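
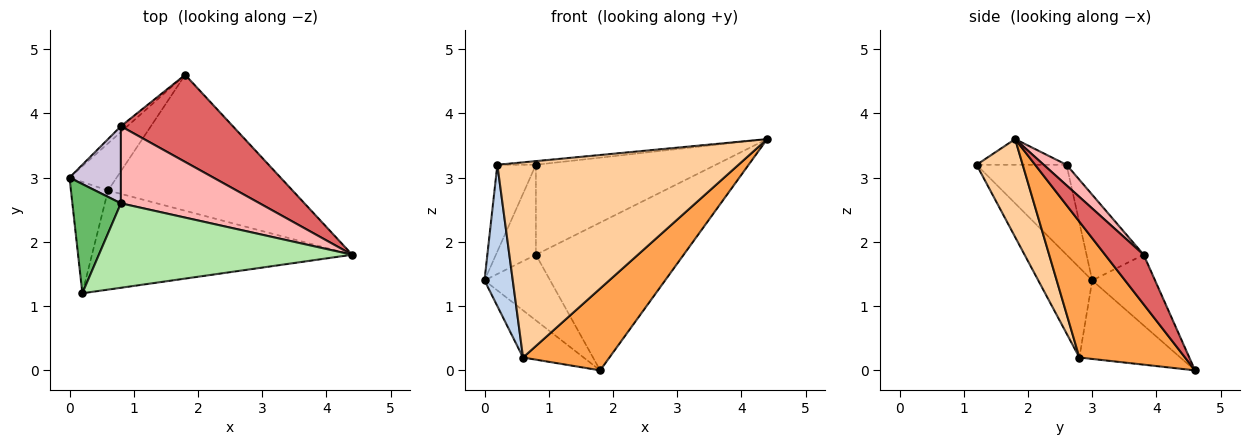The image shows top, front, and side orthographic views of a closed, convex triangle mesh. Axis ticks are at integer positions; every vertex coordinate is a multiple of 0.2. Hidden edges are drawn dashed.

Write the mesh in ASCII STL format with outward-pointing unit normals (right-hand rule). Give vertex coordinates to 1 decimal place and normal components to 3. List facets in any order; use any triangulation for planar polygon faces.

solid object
 facet normal -0.762 0.457 -0.457
  outer loop
   vertex 0.6 2.8 0.2
   vertex 0.0 3.0 1.4
   vertex 1.8 4.6 0.0
  endloop
 endfacet
 facet normal -0.832 -0.436 -0.343
  outer loop
   vertex 0.6 2.8 0.2
   vertex 0.2 1.2 3.2
   vertex 0.0 3.0 1.4
  endloop
 endfacet
 facet normal 0.534 -0.436 -0.725
  outer loop
   vertex 0.6 2.8 0.2
   vertex 1.8 4.6 0.0
   vertex 4.4 1.8 3.6
  endloop
 endfacet
 facet normal 0.168 -0.879 -0.446
  outer loop
   vertex 0.6 2.8 0.2
   vertex 4.4 1.8 3.6
   vertex 0.2 1.2 3.2
  endloop
 endfacet
 facet normal -0.823 0.353 0.444
  outer loop
   vertex 0.8 2.6 3.2
   vertex 0.0 3.0 1.4
   vertex 0.2 1.2 3.2
  endloop
 endfacet
 facet normal -0.101 0.043 0.994
  outer loop
   vertex 0.8 2.6 3.2
   vertex 0.2 1.2 3.2
   vertex 4.4 1.8 3.6
  endloop
 endfacet
 facet normal 0.219 0.841 0.495
  outer loop
   vertex 0.8 3.8 1.8
   vertex 4.4 1.8 3.6
   vertex 1.8 4.6 0.0
  endloop
 endfacet
 facet normal 0.096 0.756 0.648
  outer loop
   vertex 0.8 3.8 1.8
   vertex 0.8 2.6 3.2
   vertex 4.4 1.8 3.6
  endloop
 endfacet
 facet normal -0.690 0.721 -0.063
  outer loop
   vertex 0.8 3.8 1.8
   vertex 1.8 4.6 0.0
   vertex 0.0 3.0 1.4
  endloop
 endfacet
 facet normal -0.735 0.515 0.441
  outer loop
   vertex 0.8 3.8 1.8
   vertex 0.0 3.0 1.4
   vertex 0.8 2.6 3.2
  endloop
 endfacet
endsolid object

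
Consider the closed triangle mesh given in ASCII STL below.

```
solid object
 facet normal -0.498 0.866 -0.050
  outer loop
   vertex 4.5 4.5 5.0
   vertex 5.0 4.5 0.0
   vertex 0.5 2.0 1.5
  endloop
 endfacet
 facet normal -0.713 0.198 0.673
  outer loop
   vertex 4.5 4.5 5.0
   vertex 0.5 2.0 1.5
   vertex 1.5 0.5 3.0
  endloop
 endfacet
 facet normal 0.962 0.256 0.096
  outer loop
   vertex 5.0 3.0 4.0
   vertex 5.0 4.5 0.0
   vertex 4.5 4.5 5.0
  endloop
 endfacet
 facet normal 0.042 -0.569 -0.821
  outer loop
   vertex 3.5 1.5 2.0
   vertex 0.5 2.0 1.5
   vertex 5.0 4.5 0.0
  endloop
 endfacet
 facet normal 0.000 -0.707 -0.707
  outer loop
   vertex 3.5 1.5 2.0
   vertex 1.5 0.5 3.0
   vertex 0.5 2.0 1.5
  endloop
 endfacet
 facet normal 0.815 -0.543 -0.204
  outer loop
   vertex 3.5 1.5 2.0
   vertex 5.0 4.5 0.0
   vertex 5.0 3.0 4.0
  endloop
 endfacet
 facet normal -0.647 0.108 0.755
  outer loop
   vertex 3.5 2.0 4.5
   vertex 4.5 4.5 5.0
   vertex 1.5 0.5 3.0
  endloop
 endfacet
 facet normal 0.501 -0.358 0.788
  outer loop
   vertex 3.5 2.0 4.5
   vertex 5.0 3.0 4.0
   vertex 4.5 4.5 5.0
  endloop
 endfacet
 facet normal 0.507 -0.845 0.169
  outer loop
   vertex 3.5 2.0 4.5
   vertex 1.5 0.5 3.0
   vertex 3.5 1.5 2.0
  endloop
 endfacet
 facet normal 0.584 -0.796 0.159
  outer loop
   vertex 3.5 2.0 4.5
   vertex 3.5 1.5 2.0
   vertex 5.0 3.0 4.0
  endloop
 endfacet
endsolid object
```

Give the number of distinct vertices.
7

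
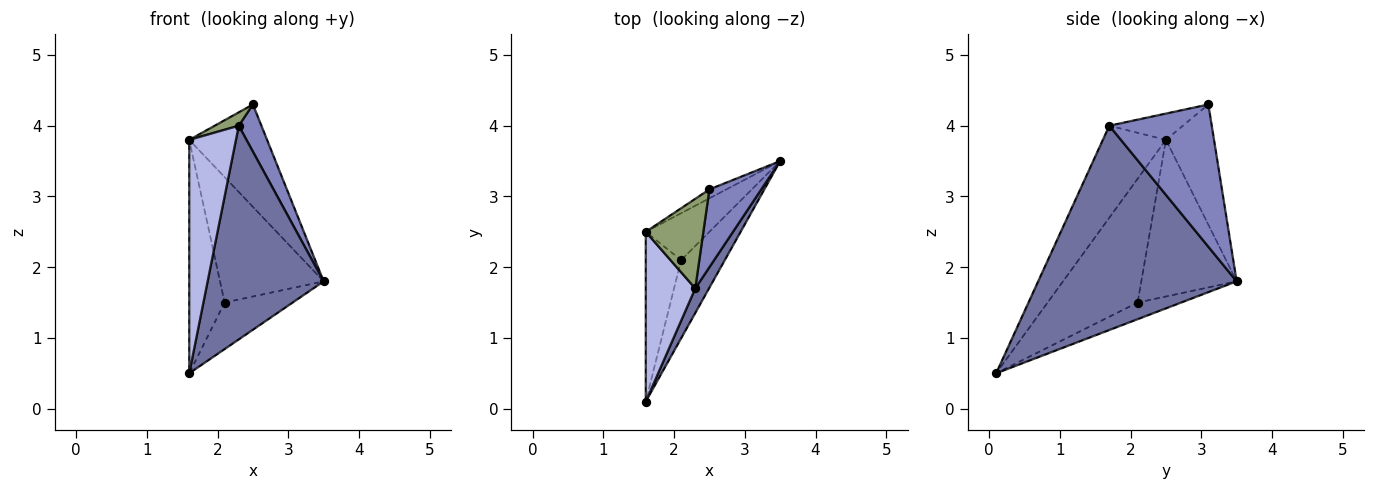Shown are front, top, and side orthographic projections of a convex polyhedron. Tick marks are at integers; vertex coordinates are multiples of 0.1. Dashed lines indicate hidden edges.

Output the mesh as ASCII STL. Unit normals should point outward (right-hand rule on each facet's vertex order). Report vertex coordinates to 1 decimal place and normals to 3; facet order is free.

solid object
 facet normal 0.862 -0.504 0.058
  outer loop
   vertex 2.3 1.7 4.0
   vertex 1.6 0.1 0.5
   vertex 3.5 3.5 1.8
  endloop
 endfacet
 facet normal 0.920 -0.203 0.335
  outer loop
   vertex 2.3 1.7 4.0
   vertex 3.5 3.5 1.8
   vertex 2.5 3.1 4.3
  endloop
 endfacet
 facet normal -0.524 0.848 -0.074
  outer loop
   vertex 1.6 2.5 3.8
   vertex 2.5 3.1 4.3
   vertex 3.5 3.5 1.8
  endloop
 endfacet
 facet normal -0.738 -0.546 0.397
  outer loop
   vertex 1.6 2.5 3.8
   vertex 1.6 0.1 0.5
   vertex 2.3 1.7 4.0
  endloop
 endfacet
 facet normal -0.411 -0.134 0.902
  outer loop
   vertex 1.6 2.5 3.8
   vertex 2.3 1.7 4.0
   vertex 2.5 3.1 4.3
  endloop
 endfacet
 facet normal -0.311 0.486 -0.817
  outer loop
   vertex 2.1 2.1 1.5
   vertex 3.5 3.5 1.8
   vertex 1.6 0.1 0.5
  endloop
 endfacet
 facet normal -0.899 0.353 -0.257
  outer loop
   vertex 2.1 2.1 1.5
   vertex 1.6 0.1 0.5
   vertex 1.6 2.5 3.8
  endloop
 endfacet
 facet normal -0.653 0.710 -0.265
  outer loop
   vertex 2.1 2.1 1.5
   vertex 1.6 2.5 3.8
   vertex 3.5 3.5 1.8
  endloop
 endfacet
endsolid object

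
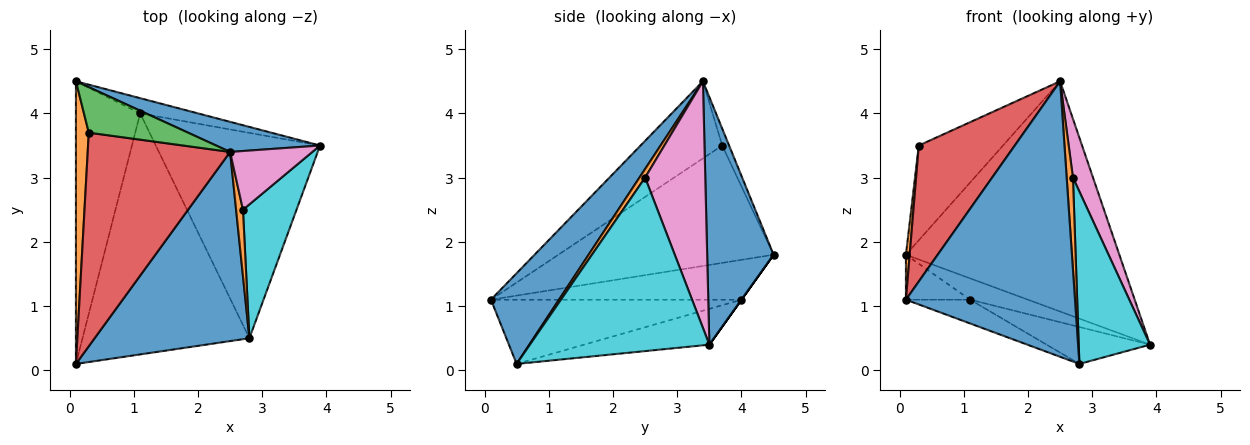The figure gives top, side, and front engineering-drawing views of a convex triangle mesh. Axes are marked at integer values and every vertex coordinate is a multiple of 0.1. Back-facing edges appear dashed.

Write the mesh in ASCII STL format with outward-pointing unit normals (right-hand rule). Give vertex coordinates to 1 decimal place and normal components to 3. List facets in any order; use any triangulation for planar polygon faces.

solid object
 facet normal 0.295 0.947 0.124
  outer loop
   vertex 2.5 3.4 4.5
   vertex 3.9 3.5 0.4
   vertex 0.1 4.5 1.8
  endloop
 endfacet
 facet normal -0.994 -0.017 0.109
  outer loop
   vertex 0.3 3.7 3.5
   vertex 0.1 4.5 1.8
   vertex 0.1 0.1 1.1
  endloop
 endfacet
 facet normal -0.074 0.899 0.432
  outer loop
   vertex 0.3 3.7 3.5
   vertex 2.5 3.4 4.5
   vertex 0.1 4.5 1.8
  endloop
 endfacet
 facet normal -0.415 -0.488 0.767
  outer loop
   vertex 0.3 3.7 3.5
   vertex 0.1 0.1 1.1
   vertex 2.5 3.4 4.5
  endloop
 endfacet
 facet normal 0.000 0.814 -0.581
  outer loop
   vertex 1.1 4.0 1.1
   vertex 0.1 4.5 1.8
   vertex 3.9 3.5 0.4
  endloop
 endfacet
 facet normal -0.522 0.134 -0.842
  outer loop
   vertex 1.1 4.0 1.1
   vertex 0.1 0.1 1.1
   vertex 0.1 4.5 1.8
  endloop
 endfacet
 facet normal 0.905 -0.302 0.302
  outer loop
   vertex 2.7 2.5 3.0
   vertex 3.9 3.5 0.4
   vertex 2.5 3.4 4.5
  endloop
 endfacet
 facet normal -0.210 0.173 -0.962
  outer loop
   vertex 2.8 0.5 0.1
   vertex 1.1 4.0 1.1
   vertex 3.9 3.5 0.4
  endloop
 endfacet
 facet normal -0.358 0.092 -0.929
  outer loop
   vertex 2.8 0.5 0.1
   vertex 0.1 0.1 1.1
   vertex 1.1 4.0 1.1
  endloop
 endfacet
 facet normal 0.893 -0.355 0.276
  outer loop
   vertex 2.8 0.5 0.1
   vertex 3.9 3.5 0.4
   vertex 2.7 2.5 3.0
  endloop
 endfacet
 facet normal 0.315 -0.782 0.537
  outer loop
   vertex 2.8 0.5 0.1
   vertex 2.5 3.4 4.5
   vertex 0.1 0.1 1.1
  endloop
 endfacet
 facet normal 0.593 -0.653 0.471
  outer loop
   vertex 2.8 0.5 0.1
   vertex 2.7 2.5 3.0
   vertex 2.5 3.4 4.5
  endloop
 endfacet
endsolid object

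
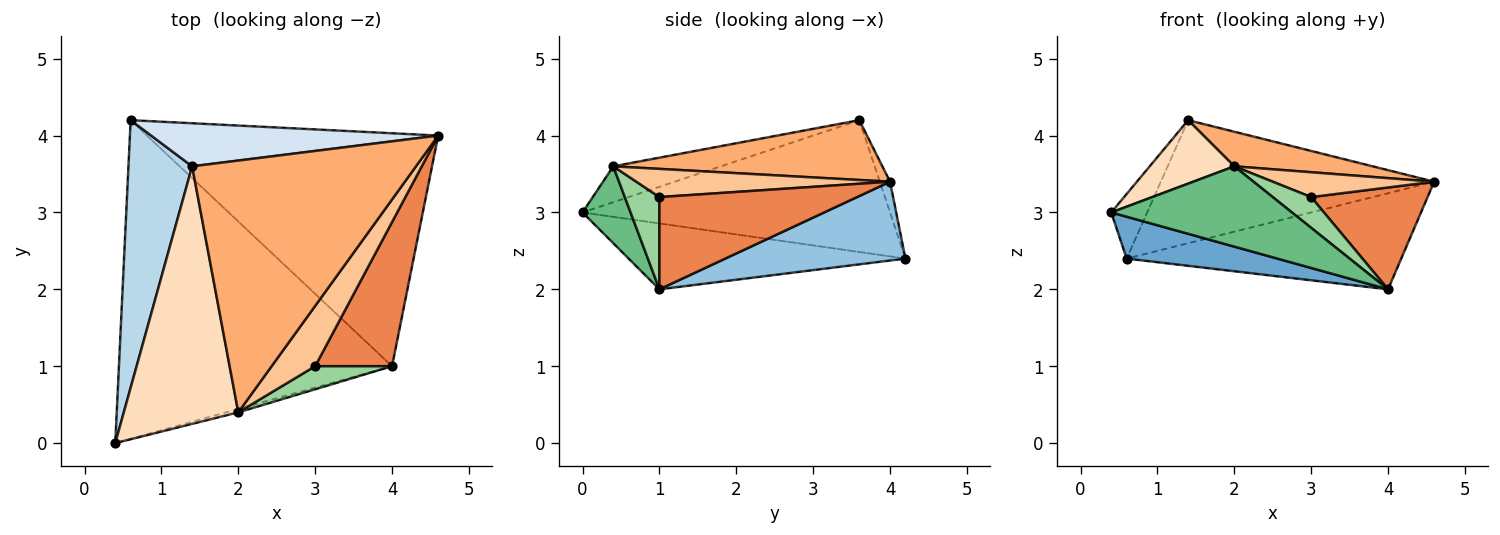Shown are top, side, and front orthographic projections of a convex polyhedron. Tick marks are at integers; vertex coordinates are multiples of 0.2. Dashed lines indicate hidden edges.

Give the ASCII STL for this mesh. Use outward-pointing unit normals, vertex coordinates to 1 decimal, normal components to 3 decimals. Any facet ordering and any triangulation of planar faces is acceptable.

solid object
 facet normal -0.233 -0.127 -0.964
  outer loop
   vertex 4.0 1.0 2.0
   vertex 0.4 0.0 3.0
   vertex 0.6 4.2 2.4
  endloop
 endfacet
 facet normal 0.243 0.370 -0.897
  outer loop
   vertex 4.0 1.0 2.0
   vertex 0.6 4.2 2.4
   vertex 4.6 4.0 3.4
  endloop
 endfacet
 facet normal -0.895 0.104 0.433
  outer loop
   vertex 1.4 3.6 4.2
   vertex 0.6 4.2 2.4
   vertex 0.4 0.0 3.0
  endloop
 endfacet
 facet normal -0.035 0.943 0.330
  outer loop
   vertex 1.4 3.6 4.2
   vertex 4.6 4.0 3.4
   vertex 0.6 4.2 2.4
  endloop
 endfacet
 facet normal 0.700 -0.412 0.583
  outer loop
   vertex 3.0 1.0 3.2
   vertex 4.0 1.0 2.0
   vertex 4.6 4.0 3.4
  endloop
 endfacet
 facet normal 0.256 -0.132 0.958
  outer loop
   vertex 2.0 0.4 3.6
   vertex 4.6 4.0 3.4
   vertex 1.4 3.6 4.2
  endloop
 endfacet
 facet normal 0.513 -0.327 0.793
  outer loop
   vertex 2.0 0.4 3.6
   vertex 3.0 1.0 3.2
   vertex 4.6 4.0 3.4
  endloop
 endfacet
 facet normal -0.291 -0.229 0.929
  outer loop
   vertex 2.0 0.4 3.6
   vertex 1.4 3.6 4.2
   vertex 0.4 0.0 3.0
  endloop
 endfacet
 facet normal 0.257 -0.966 -0.041
  outer loop
   vertex 2.0 0.4 3.6
   vertex 0.4 0.0 3.0
   vertex 4.0 1.0 2.0
  endloop
 endfacet
 facet normal 0.584 -0.649 0.487
  outer loop
   vertex 2.0 0.4 3.6
   vertex 4.0 1.0 2.0
   vertex 3.0 1.0 3.2
  endloop
 endfacet
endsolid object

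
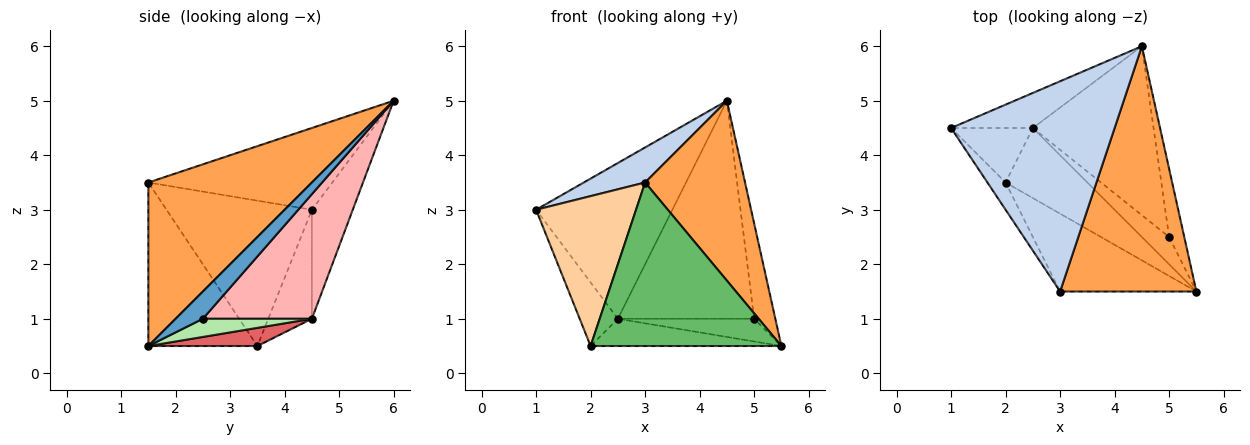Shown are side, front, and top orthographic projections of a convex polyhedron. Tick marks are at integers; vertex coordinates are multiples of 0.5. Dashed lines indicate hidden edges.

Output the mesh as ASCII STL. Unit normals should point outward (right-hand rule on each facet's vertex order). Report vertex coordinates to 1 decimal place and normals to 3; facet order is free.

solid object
 facet normal 0.723 0.562 -0.402
  outer loop
   vertex 5.0 2.5 1.0
   vertex 4.5 6.0 5.0
   vertex 5.5 1.5 0.5
  endloop
 endfacet
 facet normal -0.442 -0.147 0.885
  outer loop
   vertex 3.0 1.5 3.5
   vertex 4.5 6.0 5.0
   vertex 1.0 4.5 3.0
  endloop
 endfacet
 facet normal 0.695 -0.425 0.580
  outer loop
   vertex 3.0 1.5 3.5
   vertex 5.5 1.5 0.5
   vertex 4.5 6.0 5.0
  endloop
 endfacet
 facet normal -0.820 -0.564 -0.102
  outer loop
   vertex 2.0 3.5 0.5
   vertex 3.0 1.5 3.5
   vertex 1.0 4.5 3.0
  endloop
 endfacet
 facet normal -0.458 -0.802 -0.382
  outer loop
   vertex 2.0 3.5 0.5
   vertex 5.5 1.5 0.5
   vertex 3.0 1.5 3.5
  endloop
 endfacet
 facet normal 0.456 0.570 -0.684
  outer loop
   vertex 2.5 4.5 1.0
   vertex 5.0 2.5 1.0
   vertex 5.5 1.5 0.5
  endloop
 endfacet
 facet normal 0.203 0.355 -0.913
  outer loop
   vertex 2.5 4.5 1.0
   vertex 5.5 1.5 0.5
   vertex 2.0 3.5 0.5
  endloop
 endfacet
 facet normal 0.534 0.668 -0.518
  outer loop
   vertex 2.5 4.5 1.0
   vertex 4.5 6.0 5.0
   vertex 5.0 2.5 1.0
  endloop
 endfacet
 facet normal -0.281 0.936 -0.211
  outer loop
   vertex 2.5 4.5 1.0
   vertex 1.0 4.5 3.0
   vertex 4.5 6.0 5.0
  endloop
 endfacet
 facet normal -0.655 0.573 -0.492
  outer loop
   vertex 2.5 4.5 1.0
   vertex 2.0 3.5 0.5
   vertex 1.0 4.5 3.0
  endloop
 endfacet
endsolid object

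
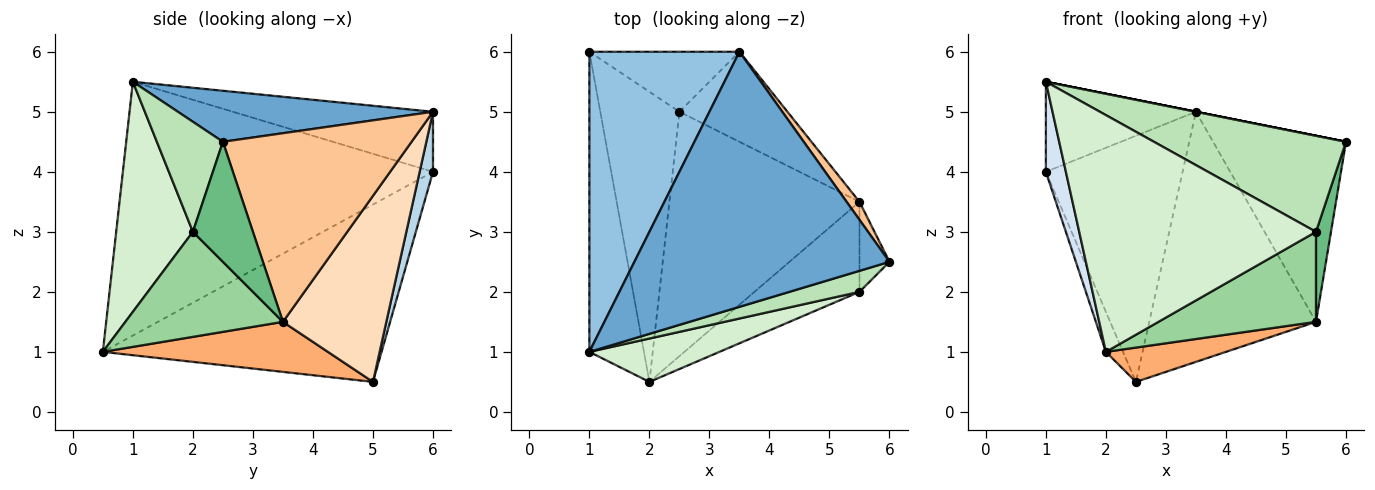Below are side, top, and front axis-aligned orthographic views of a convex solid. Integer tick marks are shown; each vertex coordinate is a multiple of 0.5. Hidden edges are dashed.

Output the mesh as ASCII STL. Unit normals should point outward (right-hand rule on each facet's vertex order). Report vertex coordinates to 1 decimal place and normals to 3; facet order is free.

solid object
 facet normal 0.196 0.000 0.981
  outer loop
   vertex 3.5 6.0 5.0
   vertex 1.0 1.0 5.5
   vertex 6.0 2.5 4.5
  endloop
 endfacet
 facet normal -0.358 0.268 0.894
  outer loop
   vertex 1.0 6.0 4.0
   vertex 1.0 1.0 5.5
   vertex 3.5 6.0 5.0
  endloop
 endfacet
 facet normal 0.094 0.967 -0.236
  outer loop
   vertex 1.0 6.0 4.0
   vertex 3.5 6.0 5.0
   vertex 2.5 5.0 0.5
  endloop
 endfacet
 facet normal -0.976 -0.063 -0.210
  outer loop
   vertex 1.0 6.0 4.0
   vertex 2.0 0.5 1.0
   vertex 1.0 1.0 5.5
  endloop
 endfacet
 facet normal -0.912 0.056 -0.407
  outer loop
   vertex 1.0 6.0 4.0
   vertex 2.5 5.0 0.5
   vertex 2.0 0.5 1.0
  endloop
 endfacet
 facet normal 0.252 -0.134 -0.958
  outer loop
   vertex 5.5 3.5 1.5
   vertex 2.0 0.5 1.0
   vertex 2.5 5.0 0.5
  endloop
 endfacet
 facet normal 0.816 0.575 0.056
  outer loop
   vertex 5.5 3.5 1.5
   vertex 3.5 6.0 5.0
   vertex 6.0 2.5 4.5
  endloop
 endfacet
 facet normal 0.504 0.813 -0.293
  outer loop
   vertex 5.5 3.5 1.5
   vertex 2.5 5.0 0.5
   vertex 3.5 6.0 5.0
  endloop
 endfacet
 facet normal 0.943 -0.236 -0.236
  outer loop
   vertex 5.5 2.0 3.0
   vertex 5.5 3.5 1.5
   vertex 6.0 2.5 4.5
  endloop
 endfacet
 facet normal 0.577 -0.577 -0.577
  outer loop
   vertex 5.5 2.0 3.0
   vertex 2.0 0.5 1.0
   vertex 5.5 3.5 1.5
  endloop
 endfacet
 facet normal 0.318 -0.926 0.203
  outer loop
   vertex 5.5 2.0 3.0
   vertex 6.0 2.5 4.5
   vertex 1.0 1.0 5.5
  endloop
 endfacet
 facet normal 0.304 -0.937 0.172
  outer loop
   vertex 5.5 2.0 3.0
   vertex 1.0 1.0 5.5
   vertex 2.0 0.5 1.0
  endloop
 endfacet
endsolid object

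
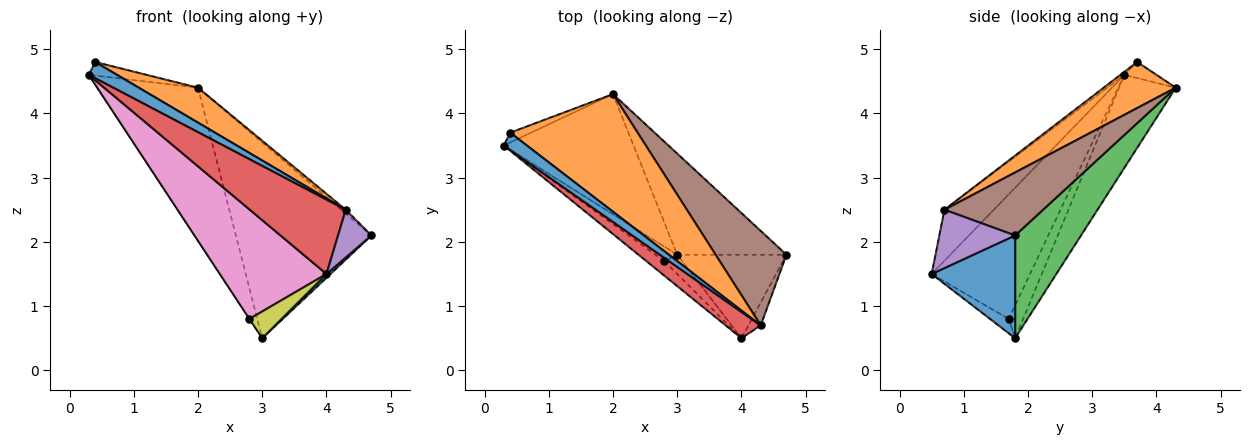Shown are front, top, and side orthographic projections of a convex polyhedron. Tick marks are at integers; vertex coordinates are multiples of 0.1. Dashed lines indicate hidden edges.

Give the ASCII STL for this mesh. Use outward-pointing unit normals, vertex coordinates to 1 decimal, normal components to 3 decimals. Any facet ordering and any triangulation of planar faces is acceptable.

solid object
 facet normal 0.685 -0.033 -0.728
  outer loop
   vertex 3.0 1.8 0.5
   vertex 4.7 1.8 2.1
   vertex 4.0 0.5 1.5
  endloop
 endfacet
 facet normal -0.405 0.719 -0.565
  outer loop
   vertex 2.0 4.3 4.4
   vertex 3.0 1.8 0.5
   vertex 0.3 3.5 4.6
  endloop
 endfacet
 facet normal 0.396 0.816 -0.421
  outer loop
   vertex 2.0 4.3 4.4
   vertex 4.7 1.8 2.1
   vertex 3.0 1.8 0.5
  endloop
 endfacet
 facet normal -0.436 -0.848 0.300
  outer loop
   vertex 4.3 0.7 2.5
   vertex 0.3 3.5 4.6
   vertex 4.0 0.5 1.5
  endloop
 endfacet
 facet normal 0.898 -0.396 -0.190
  outer loop
   vertex 4.3 0.7 2.5
   vertex 4.0 0.5 1.5
   vertex 4.7 1.8 2.1
  endloop
 endfacet
 facet normal 0.664 0.030 0.747
  outer loop
   vertex 4.3 0.7 2.5
   vertex 4.7 1.8 2.1
   vertex 2.0 4.3 4.4
  endloop
 endfacet
 facet normal -0.675 -0.732 -0.097
  outer loop
   vertex 2.8 1.7 0.8
   vertex 4.0 0.5 1.5
   vertex 0.3 3.5 4.6
  endloop
 endfacet
 facet normal -0.833 0.009 -0.553
  outer loop
   vertex 2.8 1.7 0.8
   vertex 0.3 3.5 4.6
   vertex 3.0 1.8 0.5
  endloop
 endfacet
 facet normal -0.426 -0.734 -0.529
  outer loop
   vertex 2.8 1.7 0.8
   vertex 3.0 1.8 0.5
   vertex 4.0 0.5 1.5
  endloop
 endfacet
 facet normal -0.411 0.739 -0.534
  outer loop
   vertex 0.4 3.7 4.8
   vertex 2.0 4.3 4.4
   vertex 0.3 3.5 4.6
  endloop
 endfacet
 facet normal -0.094 -0.680 0.727
  outer loop
   vertex 0.4 3.7 4.8
   vertex 0.3 3.5 4.6
   vertex 4.3 0.7 2.5
  endloop
 endfacet
 facet normal 0.327 -0.269 0.906
  outer loop
   vertex 0.4 3.7 4.8
   vertex 4.3 0.7 2.5
   vertex 2.0 4.3 4.4
  endloop
 endfacet
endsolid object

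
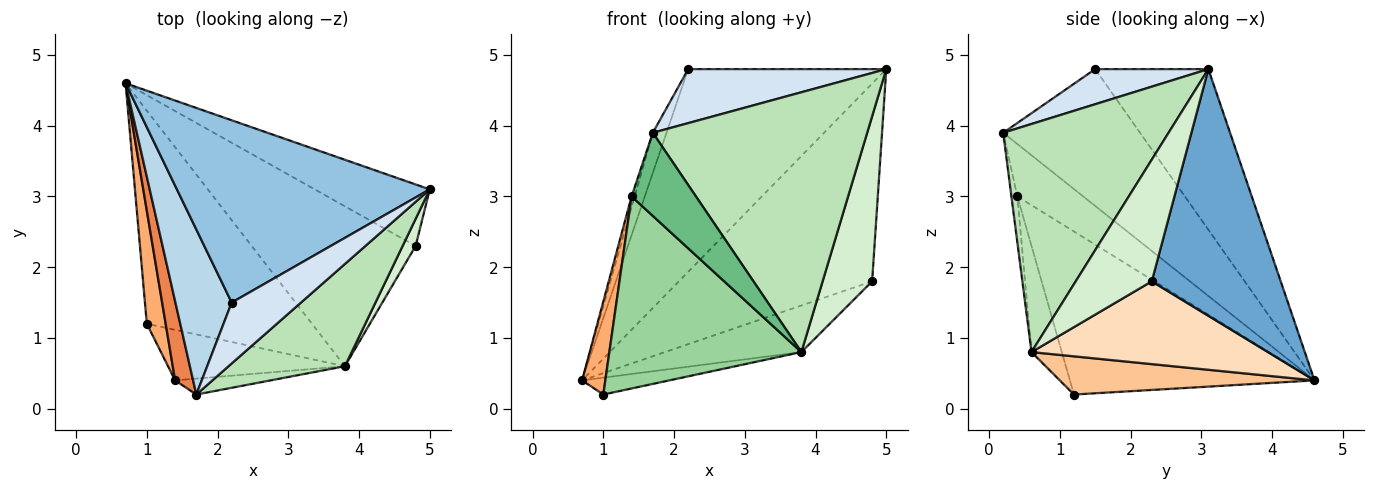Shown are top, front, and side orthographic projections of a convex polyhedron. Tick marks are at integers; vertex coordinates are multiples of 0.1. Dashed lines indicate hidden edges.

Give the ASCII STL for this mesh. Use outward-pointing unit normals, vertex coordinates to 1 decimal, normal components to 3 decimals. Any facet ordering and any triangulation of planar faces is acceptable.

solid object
 facet normal 0.537 0.805 -0.251
  outer loop
   vertex 4.8 2.3 1.8
   vertex 0.7 4.6 0.4
   vertex 5.0 3.1 4.8
  endloop
 endfacet
 facet normal -0.391 0.684 0.615
  outer loop
   vertex 2.2 1.5 4.8
   vertex 5.0 3.1 4.8
   vertex 0.7 4.6 0.4
  endloop
 endfacet
 facet normal -0.921 0.092 0.379
  outer loop
   vertex 2.2 1.5 4.8
   vertex 0.7 4.6 0.4
   vertex 1.7 0.2 3.9
  endloop
 endfacet
 facet normal 0.355 -0.621 0.699
  outer loop
   vertex 2.2 1.5 4.8
   vertex 1.7 0.2 3.9
   vertex 5.0 3.1 4.8
  endloop
 endfacet
 facet normal -0.945 0.043 0.325
  outer loop
   vertex 1.4 0.4 3.0
   vertex 1.7 0.2 3.9
   vertex 0.7 4.6 0.4
  endloop
 endfacet
 facet normal -0.989 -0.094 0.114
  outer loop
   vertex 1.4 0.4 3.0
   vertex 0.7 4.6 0.4
   vertex 1.0 1.2 0.2
  endloop
 endfacet
 facet normal 0.225 0.077 -0.971
  outer loop
   vertex 3.8 0.6 0.8
   vertex 1.0 1.2 0.2
   vertex 0.7 4.6 0.4
  endloop
 endfacet
 facet normal 0.436 0.252 -0.864
  outer loop
   vertex 3.8 0.6 0.8
   vertex 0.7 4.6 0.4
   vertex 4.8 2.3 1.8
  endloop
 endfacet
 facet normal -0.090 -0.978 -0.187
  outer loop
   vertex 3.8 0.6 0.8
   vertex 1.7 0.2 3.9
   vertex 1.4 0.4 3.0
  endloop
 endfacet
 facet normal -0.151 -0.956 -0.252
  outer loop
   vertex 3.8 0.6 0.8
   vertex 1.4 0.4 3.0
   vertex 1.0 1.2 0.2
  endloop
 endfacet
 facet normal 0.583 -0.756 0.298
  outer loop
   vertex 3.8 0.6 0.8
   vertex 5.0 3.1 4.8
   vertex 1.7 0.2 3.9
  endloop
 endfacet
 facet normal 0.835 -0.543 0.089
  outer loop
   vertex 3.8 0.6 0.8
   vertex 4.8 2.3 1.8
   vertex 5.0 3.1 4.8
  endloop
 endfacet
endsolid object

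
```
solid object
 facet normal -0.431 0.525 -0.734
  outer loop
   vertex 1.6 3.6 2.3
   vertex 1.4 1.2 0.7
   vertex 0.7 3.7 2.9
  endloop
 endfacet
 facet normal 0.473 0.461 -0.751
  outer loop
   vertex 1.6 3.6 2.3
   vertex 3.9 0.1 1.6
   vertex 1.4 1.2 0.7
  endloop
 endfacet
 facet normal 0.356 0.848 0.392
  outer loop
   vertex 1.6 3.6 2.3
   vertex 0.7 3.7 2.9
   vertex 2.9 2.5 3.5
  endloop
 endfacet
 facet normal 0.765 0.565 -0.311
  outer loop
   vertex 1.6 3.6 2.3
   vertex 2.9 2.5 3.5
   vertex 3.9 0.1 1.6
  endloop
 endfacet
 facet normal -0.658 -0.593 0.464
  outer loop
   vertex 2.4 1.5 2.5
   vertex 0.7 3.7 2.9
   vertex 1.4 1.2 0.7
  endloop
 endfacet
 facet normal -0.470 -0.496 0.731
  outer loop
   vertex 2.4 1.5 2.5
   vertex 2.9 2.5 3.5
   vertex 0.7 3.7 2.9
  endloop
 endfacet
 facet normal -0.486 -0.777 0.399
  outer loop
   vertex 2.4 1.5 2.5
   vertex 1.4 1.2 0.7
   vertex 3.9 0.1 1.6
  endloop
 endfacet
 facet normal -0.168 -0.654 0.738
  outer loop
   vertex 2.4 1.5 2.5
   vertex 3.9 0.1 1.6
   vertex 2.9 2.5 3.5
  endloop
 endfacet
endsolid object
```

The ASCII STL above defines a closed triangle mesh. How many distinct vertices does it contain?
6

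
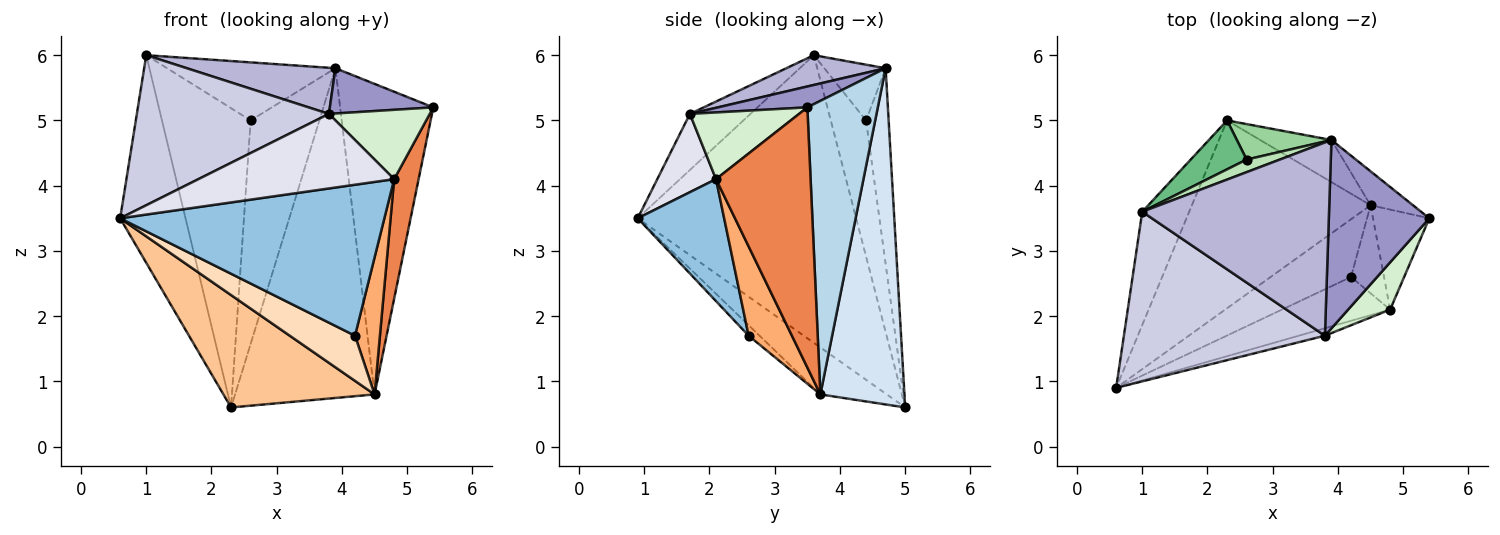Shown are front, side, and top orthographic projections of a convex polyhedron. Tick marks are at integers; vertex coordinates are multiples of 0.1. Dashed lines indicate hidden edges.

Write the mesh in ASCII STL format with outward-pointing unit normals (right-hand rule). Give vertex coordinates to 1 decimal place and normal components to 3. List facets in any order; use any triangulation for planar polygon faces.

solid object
 facet normal -0.947 0.283 -0.154
  outer loop
   vertex 1.0 3.6 6.0
   vertex 2.3 5.0 0.6
   vertex 0.6 0.9 3.5
  endloop
 endfacet
 facet normal 0.300 -0.916 -0.266
  outer loop
   vertex 4.8 2.1 4.1
   vertex 0.6 0.9 3.5
   vertex 4.2 2.6 1.7
  endloop
 endfacet
 facet normal 0.601 0.795 -0.087
  outer loop
   vertex 4.5 3.7 0.8
   vertex 3.9 4.7 5.8
   vertex 5.4 3.5 5.2
  endloop
 endfacet
 facet normal 0.513 0.851 -0.109
  outer loop
   vertex 4.5 3.7 0.8
   vertex 2.3 5.0 0.6
   vertex 3.9 4.7 5.8
  endloop
 endfacet
 facet normal 0.948 -0.245 -0.205
  outer loop
   vertex 4.5 3.7 0.8
   vertex 5.4 3.5 5.2
   vertex 4.8 2.1 4.1
  endloop
 endfacet
 facet normal 0.825 -0.475 -0.305
  outer loop
   vertex 4.5 3.7 0.8
   vertex 4.8 2.1 4.1
   vertex 4.2 2.6 1.7
  endloop
 endfacet
 facet normal -0.220 -0.501 -0.837
  outer loop
   vertex 4.5 3.7 0.8
   vertex 0.6 0.9 3.5
   vertex 2.3 5.0 0.6
  endloop
 endfacet
 facet normal -0.102 -0.613 -0.783
  outer loop
   vertex 4.5 3.7 0.8
   vertex 4.2 2.6 1.7
   vertex 0.6 0.9 3.5
  endloop
 endfacet
 facet normal -0.365 0.919 0.150
  outer loop
   vertex 2.6 4.4 5.0
   vertex 2.3 5.0 0.6
   vertex 1.0 3.6 6.0
  endloop
 endfacet
 facet normal -0.309 0.939 0.149
  outer loop
   vertex 2.6 4.4 5.0
   vertex 3.9 4.7 5.8
   vertex 2.3 5.0 0.6
  endloop
 endfacet
 facet normal -0.335 0.921 0.200
  outer loop
   vertex 2.6 4.4 5.0
   vertex 1.0 3.6 6.0
   vertex 3.9 4.7 5.8
  endloop
 endfacet
 facet normal 0.667 -0.616 0.420
  outer loop
   vertex 3.8 1.7 5.1
   vertex 4.8 2.1 4.1
   vertex 5.4 3.5 5.2
  endloop
 endfacet
 facet normal 0.198 -0.229 0.953
  outer loop
   vertex 3.8 1.7 5.1
   vertex 5.4 3.5 5.2
   vertex 3.9 4.7 5.8
  endloop
 endfacet
 facet normal 0.153 -0.229 0.961
  outer loop
   vertex 3.8 1.7 5.1
   vertex 3.9 4.7 5.8
   vertex 1.0 3.6 6.0
  endloop
 endfacet
 facet normal -0.204 -0.649 0.733
  outer loop
   vertex 3.8 1.7 5.1
   vertex 1.0 3.6 6.0
   vertex 0.6 0.9 3.5
  endloop
 endfacet
 facet normal 0.286 -0.953 -0.095
  outer loop
   vertex 3.8 1.7 5.1
   vertex 0.6 0.9 3.5
   vertex 4.8 2.1 4.1
  endloop
 endfacet
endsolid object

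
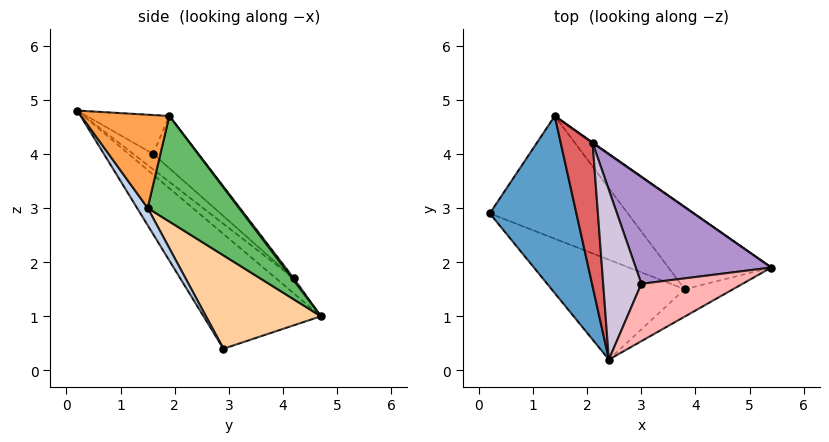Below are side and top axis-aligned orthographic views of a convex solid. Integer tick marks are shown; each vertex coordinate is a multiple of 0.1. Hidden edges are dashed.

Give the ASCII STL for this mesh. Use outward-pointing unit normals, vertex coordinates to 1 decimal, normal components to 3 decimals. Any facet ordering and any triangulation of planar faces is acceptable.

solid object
 facet normal -0.758 0.315 0.572
  outer loop
   vertex 1.4 4.7 1.0
   vertex 0.2 2.9 0.4
   vertex 2.4 0.2 4.8
  endloop
 endfacet
 facet normal 0.071 -0.834 -0.547
  outer loop
   vertex 3.8 1.5 3.0
   vertex 2.4 0.2 4.8
   vertex 0.2 2.9 0.4
  endloop
 endfacet
 facet normal 0.472 -0.847 -0.245
  outer loop
   vertex 3.8 1.5 3.0
   vertex 5.4 1.9 4.7
   vertex 2.4 0.2 4.8
  endloop
 endfacet
 facet normal 0.558 -0.097 -0.824
  outer loop
   vertex 3.8 1.5 3.0
   vertex 0.2 2.9 0.4
   vertex 1.4 4.7 1.0
  endloop
 endfacet
 facet normal 0.713 0.100 -0.694
  outer loop
   vertex 3.8 1.5 3.0
   vertex 1.4 4.7 1.0
   vertex 5.4 1.9 4.7
  endloop
 endfacet
 facet normal 0.458 0.873 0.166
  outer loop
   vertex 2.1 4.2 1.7
   vertex 5.4 1.9 4.7
   vertex 1.4 4.7 1.0
  endloop
 endfacet
 facet normal -0.355 0.556 0.752
  outer loop
   vertex 2.1 4.2 1.7
   vertex 1.4 4.7 1.0
   vertex 2.4 0.2 4.8
  endloop
 endfacet
 facet normal -0.295 0.566 0.770
  outer loop
   vertex 3.0 1.6 4.0
   vertex 2.4 0.2 4.8
   vertex 5.4 1.9 4.7
  endloop
 endfacet
 facet normal -0.295 0.574 0.764
  outer loop
   vertex 3.0 1.6 4.0
   vertex 5.4 1.9 4.7
   vertex 2.1 4.2 1.7
  endloop
 endfacet
 facet normal -0.308 0.568 0.763
  outer loop
   vertex 3.0 1.6 4.0
   vertex 2.1 4.2 1.7
   vertex 2.4 0.2 4.8
  endloop
 endfacet
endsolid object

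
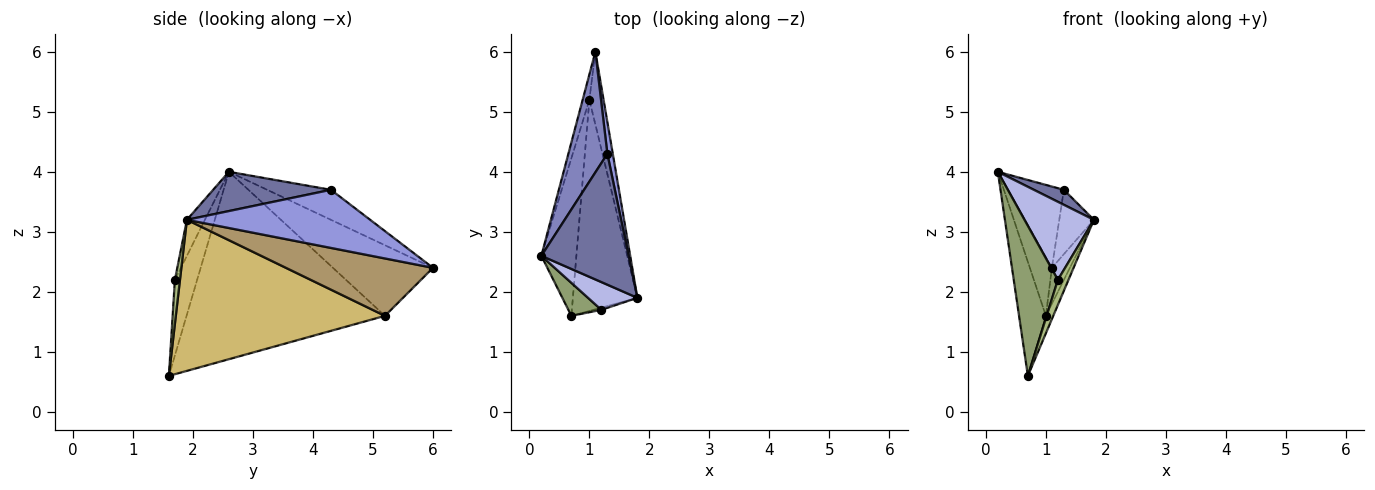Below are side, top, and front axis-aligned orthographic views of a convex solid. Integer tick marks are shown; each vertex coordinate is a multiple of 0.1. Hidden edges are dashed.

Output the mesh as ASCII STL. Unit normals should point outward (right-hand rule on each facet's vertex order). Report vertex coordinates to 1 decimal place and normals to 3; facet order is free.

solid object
 facet normal 0.408 -0.104 0.907
  outer loop
   vertex 1.3 4.3 3.7
   vertex 0.2 2.6 4.0
   vertex 1.8 1.9 3.2
  endloop
 endfacet
 facet normal -0.538 0.471 0.699
  outer loop
   vertex 1.3 4.3 3.7
   vertex 1.1 6.0 2.4
   vertex 0.2 2.6 4.0
  endloop
 endfacet
 facet normal 0.979 0.185 0.091
  outer loop
   vertex 1.3 4.3 3.7
   vertex 1.8 1.9 3.2
   vertex 1.1 6.0 2.4
  endloop
 endfacet
 facet normal -0.238 -0.915 0.326
  outer loop
   vertex 1.2 1.7 2.2
   vertex 1.8 1.9 3.2
   vertex 0.2 2.6 4.0
  endloop
 endfacet
 facet normal -0.442 -0.876 0.193
  outer loop
   vertex 1.2 1.7 2.2
   vertex 0.2 2.6 4.0
   vertex 0.7 1.6 0.6
  endloop
 endfacet
 facet normal 0.430 -0.899 -0.078
  outer loop
   vertex 1.2 1.7 2.2
   vertex 0.7 1.6 0.6
   vertex 1.8 1.9 3.2
  endloop
 endfacet
 facet normal -0.972 0.214 -0.092
  outer loop
   vertex 1.0 5.2 1.6
   vertex 0.2 2.6 4.0
   vertex 1.1 6.0 2.4
  endloop
 endfacet
 facet normal -0.974 0.132 -0.182
  outer loop
   vertex 1.0 5.2 1.6
   vertex 0.7 1.6 0.6
   vertex 0.2 2.6 4.0
  endloop
 endfacet
 facet normal 0.964 0.118 -0.239
  outer loop
   vertex 1.0 5.2 1.6
   vertex 1.1 6.0 2.4
   vertex 1.8 1.9 3.2
  endloop
 endfacet
 facet normal 0.919 0.032 -0.393
  outer loop
   vertex 1.0 5.2 1.6
   vertex 1.8 1.9 3.2
   vertex 0.7 1.6 0.6
  endloop
 endfacet
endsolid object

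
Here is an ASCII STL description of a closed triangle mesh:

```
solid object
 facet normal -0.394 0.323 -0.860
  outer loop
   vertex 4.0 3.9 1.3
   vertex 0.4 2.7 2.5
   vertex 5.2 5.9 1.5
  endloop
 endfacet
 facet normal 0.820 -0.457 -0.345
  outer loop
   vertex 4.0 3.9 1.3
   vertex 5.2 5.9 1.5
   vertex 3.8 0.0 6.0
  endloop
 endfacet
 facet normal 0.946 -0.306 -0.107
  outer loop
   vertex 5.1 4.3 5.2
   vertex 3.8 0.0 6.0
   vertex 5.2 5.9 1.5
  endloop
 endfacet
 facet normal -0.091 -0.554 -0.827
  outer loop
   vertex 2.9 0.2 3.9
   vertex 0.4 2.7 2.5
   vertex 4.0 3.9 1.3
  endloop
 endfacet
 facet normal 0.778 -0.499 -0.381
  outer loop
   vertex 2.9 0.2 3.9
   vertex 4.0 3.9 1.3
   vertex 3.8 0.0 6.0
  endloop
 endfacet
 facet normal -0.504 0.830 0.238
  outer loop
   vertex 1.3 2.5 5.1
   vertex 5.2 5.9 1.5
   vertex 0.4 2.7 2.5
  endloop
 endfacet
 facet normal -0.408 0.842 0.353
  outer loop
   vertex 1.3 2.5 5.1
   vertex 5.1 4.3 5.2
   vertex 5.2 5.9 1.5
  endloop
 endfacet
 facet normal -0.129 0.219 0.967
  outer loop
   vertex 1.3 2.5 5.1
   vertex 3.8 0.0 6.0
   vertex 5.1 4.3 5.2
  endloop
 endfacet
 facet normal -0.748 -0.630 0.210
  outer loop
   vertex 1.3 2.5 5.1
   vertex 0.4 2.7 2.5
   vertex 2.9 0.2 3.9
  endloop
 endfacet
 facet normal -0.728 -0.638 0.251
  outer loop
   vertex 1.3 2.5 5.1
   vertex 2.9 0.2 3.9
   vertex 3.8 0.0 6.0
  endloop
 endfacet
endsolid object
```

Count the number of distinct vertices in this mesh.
7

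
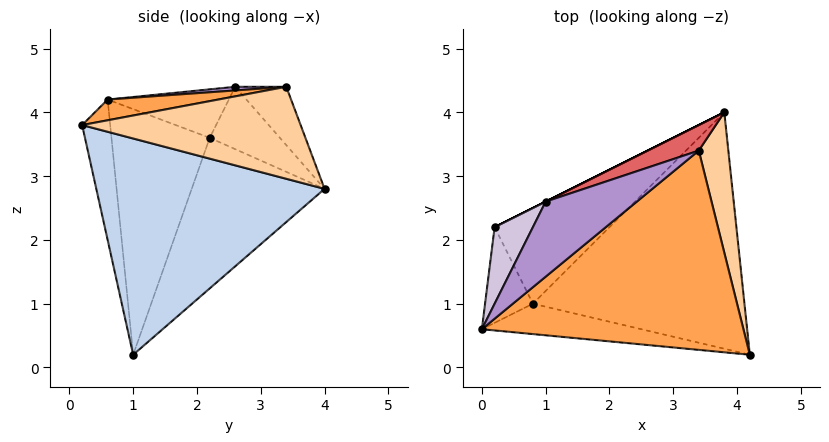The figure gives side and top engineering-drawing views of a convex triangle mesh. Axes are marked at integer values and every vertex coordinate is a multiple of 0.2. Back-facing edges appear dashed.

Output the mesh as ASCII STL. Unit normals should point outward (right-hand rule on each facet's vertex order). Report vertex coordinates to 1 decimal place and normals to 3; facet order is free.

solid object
 facet normal -0.105 -0.987 -0.120
  outer loop
   vertex 0.8 1.0 0.2
   vertex 4.2 0.2 3.8
   vertex 0.0 0.6 4.2
  endloop
 endfacet
 facet normal 0.711 -0.108 -0.695
  outer loop
   vertex 0.8 1.0 0.2
   vertex 3.8 4.0 2.8
   vertex 4.2 0.2 3.8
  endloop
 endfacet
 facet normal 0.078 -0.165 0.983
  outer loop
   vertex 3.4 3.4 4.4
   vertex 0.0 0.6 4.2
   vertex 4.2 0.2 3.8
  endloop
 endfacet
 facet normal 0.937 0.178 0.301
  outer loop
   vertex 3.4 3.4 4.4
   vertex 4.2 0.2 3.8
   vertex 3.8 4.0 2.8
  endloop
 endfacet
 facet normal -0.980 0.051 -0.191
  outer loop
   vertex 0.2 2.2 3.6
   vertex 0.8 1.0 0.2
   vertex 0.0 0.6 4.2
  endloop
 endfacet
 facet normal -0.480 0.797 -0.366
  outer loop
   vertex 0.2 2.2 3.6
   vertex 3.8 4.0 2.8
   vertex 0.8 1.0 0.2
  endloop
 endfacet
 facet normal -0.305 0.914 0.267
  outer loop
   vertex 1.0 2.6 4.4
   vertex 3.4 3.4 4.4
   vertex 3.8 4.0 2.8
  endloop
 endfacet
 facet normal -0.447 0.894 0.000
  outer loop
   vertex 1.0 2.6 4.4
   vertex 3.8 4.0 2.8
   vertex 0.2 2.2 3.6
  endloop
 endfacet
 facet normal 0.040 -0.119 0.992
  outer loop
   vertex 1.0 2.6 4.4
   vertex 0.0 0.6 4.2
   vertex 3.4 3.4 4.4
  endloop
 endfacet
 facet normal -0.745 0.314 0.588
  outer loop
   vertex 1.0 2.6 4.4
   vertex 0.2 2.2 3.6
   vertex 0.0 0.6 4.2
  endloop
 endfacet
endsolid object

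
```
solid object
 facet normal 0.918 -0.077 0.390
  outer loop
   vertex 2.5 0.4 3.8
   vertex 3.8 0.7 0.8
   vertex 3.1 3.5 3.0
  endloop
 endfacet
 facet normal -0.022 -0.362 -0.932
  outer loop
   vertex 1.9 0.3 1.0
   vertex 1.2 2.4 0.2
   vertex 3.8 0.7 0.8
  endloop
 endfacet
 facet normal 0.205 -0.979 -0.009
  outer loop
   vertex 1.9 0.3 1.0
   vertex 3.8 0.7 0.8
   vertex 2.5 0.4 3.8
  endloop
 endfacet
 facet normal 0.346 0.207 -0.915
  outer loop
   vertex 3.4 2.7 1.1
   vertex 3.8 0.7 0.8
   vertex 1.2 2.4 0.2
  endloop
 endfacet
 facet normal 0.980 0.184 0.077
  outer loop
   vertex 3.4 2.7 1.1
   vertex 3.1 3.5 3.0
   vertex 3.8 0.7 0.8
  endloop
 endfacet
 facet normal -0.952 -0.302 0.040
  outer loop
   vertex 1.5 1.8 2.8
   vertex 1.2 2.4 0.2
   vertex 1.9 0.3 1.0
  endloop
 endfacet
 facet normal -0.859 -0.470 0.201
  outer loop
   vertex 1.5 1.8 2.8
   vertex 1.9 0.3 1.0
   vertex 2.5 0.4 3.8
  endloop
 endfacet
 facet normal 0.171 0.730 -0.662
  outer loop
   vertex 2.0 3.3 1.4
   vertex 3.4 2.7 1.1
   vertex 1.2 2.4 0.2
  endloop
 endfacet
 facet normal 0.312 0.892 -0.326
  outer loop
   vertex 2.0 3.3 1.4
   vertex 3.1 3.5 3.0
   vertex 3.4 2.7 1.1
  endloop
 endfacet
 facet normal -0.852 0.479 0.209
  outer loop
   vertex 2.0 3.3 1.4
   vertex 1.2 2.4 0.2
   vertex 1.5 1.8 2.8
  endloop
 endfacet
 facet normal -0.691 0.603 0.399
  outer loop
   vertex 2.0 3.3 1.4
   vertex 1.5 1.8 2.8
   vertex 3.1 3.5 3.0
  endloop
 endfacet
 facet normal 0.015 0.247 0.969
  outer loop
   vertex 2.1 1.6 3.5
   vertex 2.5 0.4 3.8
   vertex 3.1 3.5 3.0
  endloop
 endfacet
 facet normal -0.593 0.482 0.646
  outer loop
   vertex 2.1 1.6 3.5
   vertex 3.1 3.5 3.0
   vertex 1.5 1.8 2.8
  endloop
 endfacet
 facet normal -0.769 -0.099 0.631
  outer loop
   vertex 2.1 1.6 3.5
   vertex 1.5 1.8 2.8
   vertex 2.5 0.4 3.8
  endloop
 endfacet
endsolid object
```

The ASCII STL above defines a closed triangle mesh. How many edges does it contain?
21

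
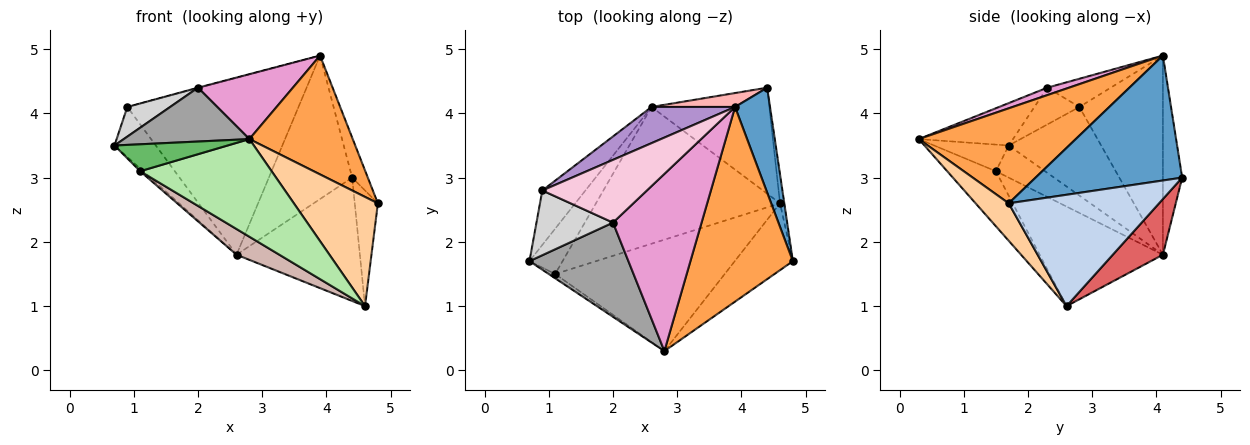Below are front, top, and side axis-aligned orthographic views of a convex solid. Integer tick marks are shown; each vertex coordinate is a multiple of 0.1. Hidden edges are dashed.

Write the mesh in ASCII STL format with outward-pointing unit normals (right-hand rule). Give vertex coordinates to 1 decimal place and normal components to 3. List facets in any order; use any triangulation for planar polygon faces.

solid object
 facet normal 0.958 0.102 0.268
  outer loop
   vertex 3.9 4.1 4.9
   vertex 4.8 1.7 2.6
   vertex 4.4 4.4 3.0
  endloop
 endfacet
 facet normal 0.988 0.152 -0.038
  outer loop
   vertex 4.6 2.6 1.0
   vertex 4.4 4.4 3.0
   vertex 4.8 1.7 2.6
  endloop
 endfacet
 facet normal 0.621 -0.409 0.669
  outer loop
   vertex 2.8 0.3 3.6
   vertex 4.8 1.7 2.6
   vertex 3.9 4.1 4.9
  endloop
 endfacet
 facet normal 0.319 -0.809 -0.495
  outer loop
   vertex 2.8 0.3 3.6
   vertex 4.6 2.6 1.0
   vertex 4.8 1.7 2.6
  endloop
 endfacet
 facet normal -0.546 -0.828 -0.132
  outer loop
   vertex 1.1 1.5 3.1
   vertex 2.8 0.3 3.6
   vertex 0.7 1.7 3.5
  endloop
 endfacet
 facet normal -0.237 -0.640 -0.731
  outer loop
   vertex 1.1 1.5 3.1
   vertex 4.6 2.6 1.0
   vertex 2.8 0.3 3.6
  endloop
 endfacet
 facet normal 0.294 0.725 -0.623
  outer loop
   vertex 2.6 4.1 1.8
   vertex 4.4 4.4 3.0
   vertex 4.6 2.6 1.0
  endloop
 endfacet
 facet normal -0.224 0.970 0.094
  outer loop
   vertex 2.6 4.1 1.8
   vertex 3.9 4.1 4.9
   vertex 4.4 4.4 3.0
  endloop
 endfacet
 facet normal -0.431 0.884 0.181
  outer loop
   vertex 2.6 4.1 1.8
   vertex 0.9 2.8 4.1
   vertex 3.9 4.1 4.9
  endloop
 endfacet
 facet normal -0.834 0.373 -0.406
  outer loop
   vertex 2.6 4.1 1.8
   vertex 0.7 1.7 3.5
   vertex 0.9 2.8 4.1
  endloop
 endfacet
 facet normal -0.696 0.043 -0.717
  outer loop
   vertex 2.6 4.1 1.8
   vertex 1.1 1.5 3.1
   vertex 0.7 1.7 3.5
  endloop
 endfacet
 facet normal -0.469 -0.163 -0.868
  outer loop
   vertex 2.6 4.1 1.8
   vertex 4.6 2.6 1.0
   vertex 1.1 1.5 3.1
  endloop
 endfacet
 facet normal 0.079 -0.343 0.936
  outer loop
   vertex 2.0 2.3 4.4
   vertex 2.8 0.3 3.6
   vertex 3.9 4.1 4.9
  endloop
 endfacet
 facet normal -0.260 0.007 0.965
  outer loop
   vertex 2.0 2.3 4.4
   vertex 3.9 4.1 4.9
   vertex 0.9 2.8 4.1
  endloop
 endfacet
 facet normal -0.349 -0.465 0.814
  outer loop
   vertex 2.0 2.3 4.4
   vertex 0.7 1.7 3.5
   vertex 2.8 0.3 3.6
  endloop
 endfacet
 facet normal -0.401 -0.382 0.833
  outer loop
   vertex 2.0 2.3 4.4
   vertex 0.9 2.8 4.1
   vertex 0.7 1.7 3.5
  endloop
 endfacet
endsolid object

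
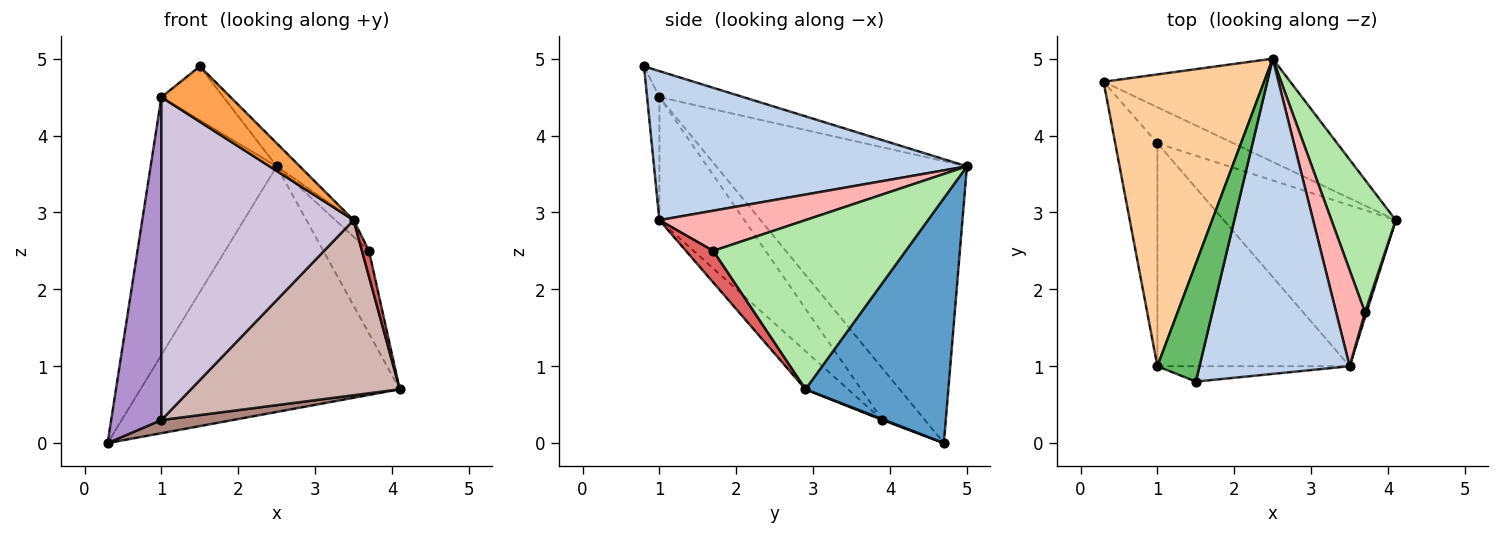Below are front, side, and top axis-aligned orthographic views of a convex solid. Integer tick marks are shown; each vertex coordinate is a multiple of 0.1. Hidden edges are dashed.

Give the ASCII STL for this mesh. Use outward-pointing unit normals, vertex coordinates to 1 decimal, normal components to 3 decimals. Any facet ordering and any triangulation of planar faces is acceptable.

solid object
 facet normal 0.453 0.822 -0.345
  outer loop
   vertex 2.5 5.0 3.6
   vertex 4.1 2.9 0.7
   vertex 0.3 4.7 0.0
  endloop
 endfacet
 facet normal 0.704 0.052 0.709
  outer loop
   vertex 3.5 1.0 2.9
   vertex 2.5 5.0 3.6
   vertex 1.5 0.8 4.9
  endloop
 endfacet
 facet normal -0.169 -0.950 -0.264
  outer loop
   vertex 1.0 1.0 4.5
   vertex 3.5 1.0 2.9
   vertex 1.5 0.8 4.9
  endloop
 endfacet
 facet normal -0.796 0.401 0.453
  outer loop
   vertex 1.0 1.0 4.5
   vertex 2.5 5.0 3.6
   vertex 0.3 4.7 0.0
  endloop
 endfacet
 facet normal -0.490 0.362 0.793
  outer loop
   vertex 1.0 1.0 4.5
   vertex 1.5 0.8 4.9
   vertex 2.5 5.0 3.6
  endloop
 endfacet
 facet normal 0.913 0.216 0.347
  outer loop
   vertex 3.7 1.7 2.5
   vertex 4.1 2.9 0.7
   vertex 2.5 5.0 3.6
  endloop
 endfacet
 facet normal 0.967 -0.248 0.050
  outer loop
   vertex 3.7 1.7 2.5
   vertex 3.5 1.0 2.9
   vertex 4.1 2.9 0.7
  endloop
 endfacet
 facet normal 0.808 0.101 0.580
  outer loop
   vertex 3.7 1.7 2.5
   vertex 2.5 5.0 3.6
   vertex 3.5 1.0 2.9
  endloop
 endfacet
 facet normal -0.572 -0.675 -0.466
  outer loop
   vertex 1.0 3.9 0.3
   vertex 1.0 1.0 4.5
   vertex 0.3 4.7 0.0
  endloop
 endfacet
 facet normal -0.342 -0.773 -0.534
  outer loop
   vertex 1.0 3.9 0.3
   vertex 3.5 1.0 2.9
   vertex 1.0 1.0 4.5
  endloop
 endfacet
 facet normal 0.011 -0.343 -0.939
  outer loop
   vertex 1.0 3.9 0.3
   vertex 0.3 4.7 0.0
   vertex 4.1 2.9 0.7
  endloop
 endfacet
 facet normal -0.148 -0.728 -0.669
  outer loop
   vertex 1.0 3.9 0.3
   vertex 4.1 2.9 0.7
   vertex 3.5 1.0 2.9
  endloop
 endfacet
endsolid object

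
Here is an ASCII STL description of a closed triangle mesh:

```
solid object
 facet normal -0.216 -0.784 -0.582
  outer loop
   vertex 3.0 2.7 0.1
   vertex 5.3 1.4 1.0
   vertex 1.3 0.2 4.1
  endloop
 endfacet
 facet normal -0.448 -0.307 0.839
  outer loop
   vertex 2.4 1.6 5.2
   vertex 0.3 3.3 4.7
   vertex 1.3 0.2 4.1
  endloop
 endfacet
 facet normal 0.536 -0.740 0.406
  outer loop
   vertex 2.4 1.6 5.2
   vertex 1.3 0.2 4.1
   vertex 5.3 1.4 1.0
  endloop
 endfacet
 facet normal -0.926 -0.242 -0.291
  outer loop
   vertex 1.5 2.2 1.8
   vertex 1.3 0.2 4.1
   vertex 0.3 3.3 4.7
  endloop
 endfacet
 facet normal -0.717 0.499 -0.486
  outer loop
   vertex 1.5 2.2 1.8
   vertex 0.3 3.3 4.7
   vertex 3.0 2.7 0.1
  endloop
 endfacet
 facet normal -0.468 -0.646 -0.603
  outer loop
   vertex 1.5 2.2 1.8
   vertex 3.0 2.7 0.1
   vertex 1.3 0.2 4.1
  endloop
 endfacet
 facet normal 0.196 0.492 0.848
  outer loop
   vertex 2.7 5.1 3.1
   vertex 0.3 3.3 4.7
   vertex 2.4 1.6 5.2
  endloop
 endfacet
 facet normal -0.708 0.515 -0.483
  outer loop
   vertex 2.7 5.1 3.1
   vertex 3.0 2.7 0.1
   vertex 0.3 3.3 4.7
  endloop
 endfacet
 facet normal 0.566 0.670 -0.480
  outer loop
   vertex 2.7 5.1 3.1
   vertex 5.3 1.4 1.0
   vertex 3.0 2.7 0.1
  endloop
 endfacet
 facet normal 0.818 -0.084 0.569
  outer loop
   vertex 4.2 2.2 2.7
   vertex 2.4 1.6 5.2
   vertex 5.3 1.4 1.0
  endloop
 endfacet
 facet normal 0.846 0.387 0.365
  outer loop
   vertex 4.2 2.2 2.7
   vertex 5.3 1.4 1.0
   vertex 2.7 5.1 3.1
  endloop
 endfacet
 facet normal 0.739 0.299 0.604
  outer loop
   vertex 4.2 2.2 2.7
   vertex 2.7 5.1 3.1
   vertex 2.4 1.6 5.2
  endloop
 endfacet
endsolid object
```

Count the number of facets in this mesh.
12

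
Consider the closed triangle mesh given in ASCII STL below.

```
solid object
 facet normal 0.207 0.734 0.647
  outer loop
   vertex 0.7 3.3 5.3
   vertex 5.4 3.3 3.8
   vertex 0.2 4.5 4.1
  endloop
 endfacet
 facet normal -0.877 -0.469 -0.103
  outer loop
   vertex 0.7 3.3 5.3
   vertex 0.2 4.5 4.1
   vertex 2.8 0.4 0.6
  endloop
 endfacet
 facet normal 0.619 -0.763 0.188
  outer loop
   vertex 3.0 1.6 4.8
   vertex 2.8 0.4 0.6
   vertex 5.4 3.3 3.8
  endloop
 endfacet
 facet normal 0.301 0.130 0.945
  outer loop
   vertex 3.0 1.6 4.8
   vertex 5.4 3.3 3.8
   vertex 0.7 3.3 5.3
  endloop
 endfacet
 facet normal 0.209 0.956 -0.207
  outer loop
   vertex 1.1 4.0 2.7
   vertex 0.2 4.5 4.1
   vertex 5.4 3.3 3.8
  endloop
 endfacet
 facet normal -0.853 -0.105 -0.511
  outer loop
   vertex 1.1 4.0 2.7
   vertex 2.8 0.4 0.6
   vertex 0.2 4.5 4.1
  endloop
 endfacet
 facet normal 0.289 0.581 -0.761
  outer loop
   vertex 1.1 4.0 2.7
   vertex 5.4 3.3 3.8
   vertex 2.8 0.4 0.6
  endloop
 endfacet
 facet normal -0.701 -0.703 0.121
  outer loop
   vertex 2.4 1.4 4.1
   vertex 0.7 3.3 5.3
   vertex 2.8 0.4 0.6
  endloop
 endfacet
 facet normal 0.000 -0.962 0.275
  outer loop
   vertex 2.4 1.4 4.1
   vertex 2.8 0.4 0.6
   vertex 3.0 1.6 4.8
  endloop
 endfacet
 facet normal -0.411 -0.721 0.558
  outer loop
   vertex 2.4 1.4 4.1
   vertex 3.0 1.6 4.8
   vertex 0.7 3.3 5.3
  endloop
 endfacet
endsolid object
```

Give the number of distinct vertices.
7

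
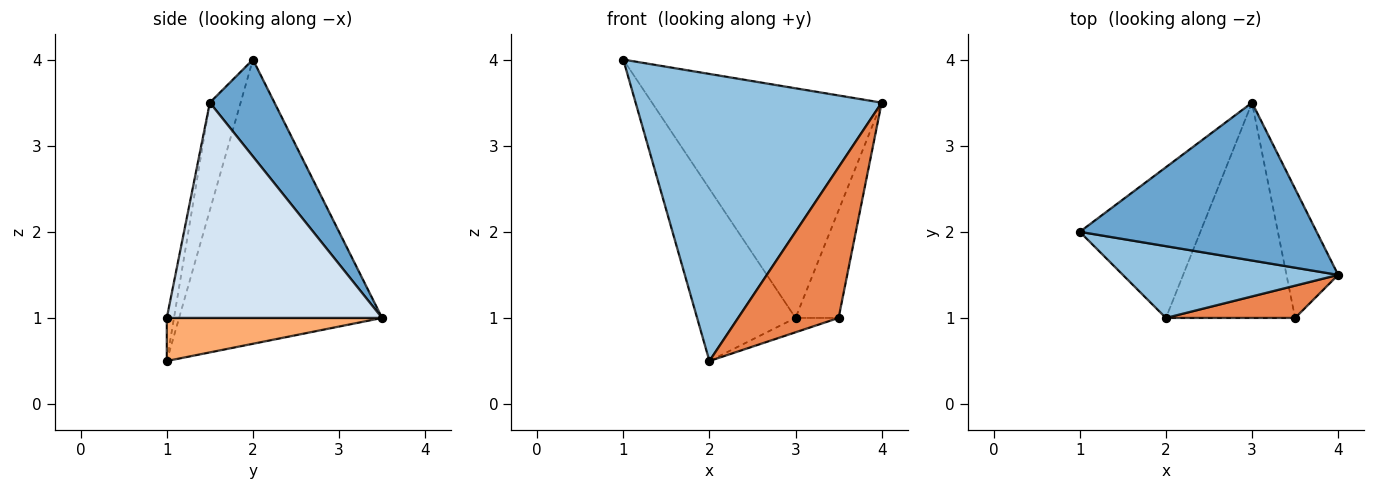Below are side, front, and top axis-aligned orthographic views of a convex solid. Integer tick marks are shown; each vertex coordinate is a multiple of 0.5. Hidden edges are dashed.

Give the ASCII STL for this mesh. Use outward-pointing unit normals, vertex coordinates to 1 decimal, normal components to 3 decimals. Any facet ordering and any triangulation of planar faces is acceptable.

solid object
 facet normal 0.226 0.803 0.552
  outer loop
   vertex 3.0 3.5 1.0
   vertex 1.0 2.0 4.0
   vertex 4.0 1.5 3.5
  endloop
 endfacet
 facet normal -0.120 -0.963 0.241
  outer loop
   vertex 2.0 1.0 0.5
   vertex 4.0 1.5 3.5
   vertex 1.0 2.0 4.0
  endloop
 endfacet
 facet normal -0.841 0.408 -0.357
  outer loop
   vertex 2.0 1.0 0.5
   vertex 1.0 2.0 4.0
   vertex 3.0 3.5 1.0
  endloop
 endfacet
 facet normal 0.955 0.191 -0.229
  outer loop
   vertex 3.5 1.0 1.0
   vertex 3.0 3.5 1.0
   vertex 4.0 1.5 3.5
  endloop
 endfacet
 facet normal -0.070 -0.975 0.209
  outer loop
   vertex 3.5 1.0 1.0
   vertex 4.0 1.5 3.5
   vertex 2.0 1.0 0.5
  endloop
 endfacet
 facet normal 0.316 0.063 -0.947
  outer loop
   vertex 3.5 1.0 1.0
   vertex 2.0 1.0 0.5
   vertex 3.0 3.5 1.0
  endloop
 endfacet
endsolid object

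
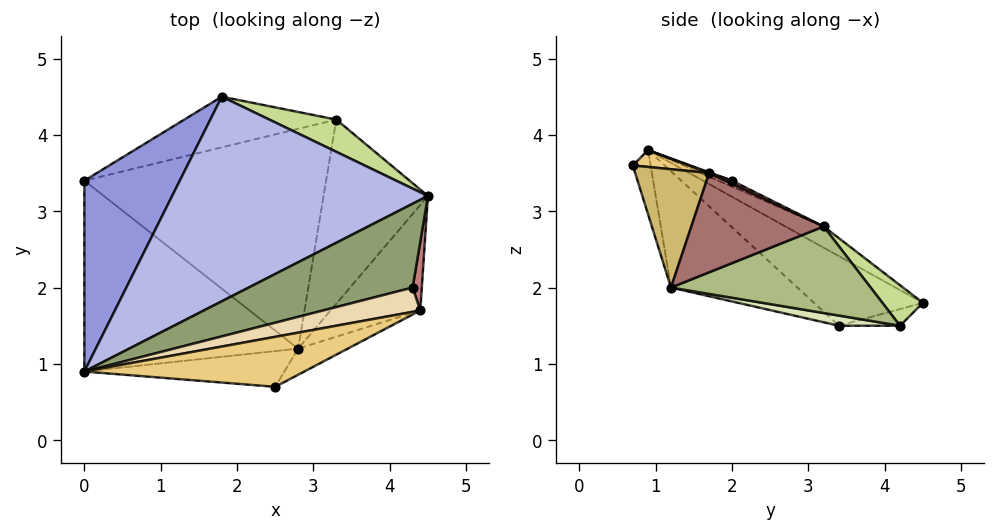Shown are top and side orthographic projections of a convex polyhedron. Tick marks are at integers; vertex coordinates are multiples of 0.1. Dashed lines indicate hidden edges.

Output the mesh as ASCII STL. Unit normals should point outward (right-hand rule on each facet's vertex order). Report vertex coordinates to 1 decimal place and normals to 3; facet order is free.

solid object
 facet normal -0.372 -0.629 -0.683
  outer loop
   vertex 2.8 1.2 2.0
   vertex 0.0 0.9 3.8
   vertex 0.0 3.4 1.5
  endloop
 endfacet
 facet normal -0.101 -0.944 -0.314
  outer loop
   vertex 2.8 1.2 2.0
   vertex 2.5 0.7 3.6
   vertex 0.0 0.9 3.8
  endloop
 endfacet
 facet normal -0.473 0.597 0.649
  outer loop
   vertex 1.8 4.5 1.8
   vertex 0.0 3.4 1.5
   vertex 0.0 0.9 3.8
  endloop
 endfacet
 facet normal -0.071 0.511 0.856
  outer loop
   vertex 1.8 4.5 1.8
   vertex 0.0 0.9 3.8
   vertex 4.5 3.2 2.8
  endloop
 endfacet
 facet normal -0.032 0.451 0.892
  outer loop
   vertex 4.3 2.0 3.4
   vertex 4.5 3.2 2.8
   vertex 0.0 0.9 3.8
  endloop
 endfacet
 facet normal 0.621 -0.228 -0.749
  outer loop
   vertex 3.3 4.2 1.5
   vertex 4.5 3.2 2.8
   vertex 2.8 1.2 2.0
  endloop
 endfacet
 facet normal 0.259 0.866 0.427
  outer loop
   vertex 3.3 4.2 1.5
   vertex 1.8 4.5 1.8
   vertex 4.5 3.2 2.8
  endloop
 endfacet
 facet normal 0.041 -0.171 -0.984
  outer loop
   vertex 3.3 4.2 1.5
   vertex 2.8 1.2 2.0
   vertex 0.0 3.4 1.5
  endloop
 endfacet
 facet normal -0.099 0.410 -0.907
  outer loop
   vertex 3.3 4.2 1.5
   vertex 0.0 3.4 1.5
   vertex 1.8 4.5 1.8
  endloop
 endfacet
 facet normal 0.450 -0.873 -0.189
  outer loop
   vertex 4.4 1.7 3.5
   vertex 2.5 0.7 3.6
   vertex 2.8 1.2 2.0
  endloop
 endfacet
 facet normal 0.076 -0.045 0.996
  outer loop
   vertex 4.4 1.7 3.5
   vertex 0.0 0.9 3.8
   vertex 2.5 0.7 3.6
  endloop
 endfacet
 facet normal 0.007 0.318 0.948
  outer loop
   vertex 4.4 1.7 3.5
   vertex 4.3 2.0 3.4
   vertex 0.0 0.9 3.8
  endloop
 endfacet
 facet normal 0.697 -0.341 -0.630
  outer loop
   vertex 4.4 1.7 3.5
   vertex 2.8 1.2 2.0
   vertex 4.5 3.2 2.8
  endloop
 endfacet
 facet normal 0.291 0.389 0.874
  outer loop
   vertex 4.4 1.7 3.5
   vertex 4.5 3.2 2.8
   vertex 4.3 2.0 3.4
  endloop
 endfacet
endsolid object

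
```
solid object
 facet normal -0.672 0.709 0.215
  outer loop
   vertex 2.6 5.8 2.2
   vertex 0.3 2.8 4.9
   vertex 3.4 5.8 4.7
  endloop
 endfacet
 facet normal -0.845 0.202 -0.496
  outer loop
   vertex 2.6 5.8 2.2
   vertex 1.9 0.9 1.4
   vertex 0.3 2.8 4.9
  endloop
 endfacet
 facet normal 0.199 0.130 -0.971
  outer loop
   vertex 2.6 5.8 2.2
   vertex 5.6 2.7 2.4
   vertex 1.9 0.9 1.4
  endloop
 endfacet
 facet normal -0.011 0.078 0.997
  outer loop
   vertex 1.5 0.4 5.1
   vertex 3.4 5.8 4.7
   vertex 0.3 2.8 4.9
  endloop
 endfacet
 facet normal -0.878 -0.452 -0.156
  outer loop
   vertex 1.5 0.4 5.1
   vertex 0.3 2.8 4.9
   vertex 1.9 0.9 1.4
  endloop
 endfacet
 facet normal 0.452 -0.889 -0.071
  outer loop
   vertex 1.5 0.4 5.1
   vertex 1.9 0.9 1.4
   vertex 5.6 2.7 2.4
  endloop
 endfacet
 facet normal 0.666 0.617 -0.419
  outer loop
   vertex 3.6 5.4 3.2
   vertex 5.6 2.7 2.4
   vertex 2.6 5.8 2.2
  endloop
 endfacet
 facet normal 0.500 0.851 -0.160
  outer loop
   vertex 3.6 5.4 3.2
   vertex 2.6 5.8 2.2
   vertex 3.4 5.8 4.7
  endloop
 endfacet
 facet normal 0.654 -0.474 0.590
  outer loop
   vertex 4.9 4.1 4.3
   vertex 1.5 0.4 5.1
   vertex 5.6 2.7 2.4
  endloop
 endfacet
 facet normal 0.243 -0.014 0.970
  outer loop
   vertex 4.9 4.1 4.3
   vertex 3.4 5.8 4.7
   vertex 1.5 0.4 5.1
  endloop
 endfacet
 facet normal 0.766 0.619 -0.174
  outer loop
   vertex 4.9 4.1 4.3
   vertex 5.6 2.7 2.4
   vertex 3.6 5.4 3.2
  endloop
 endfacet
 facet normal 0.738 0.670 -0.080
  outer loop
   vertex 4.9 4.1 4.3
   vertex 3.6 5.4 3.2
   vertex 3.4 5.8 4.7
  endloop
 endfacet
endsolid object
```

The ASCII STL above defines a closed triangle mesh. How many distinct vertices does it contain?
8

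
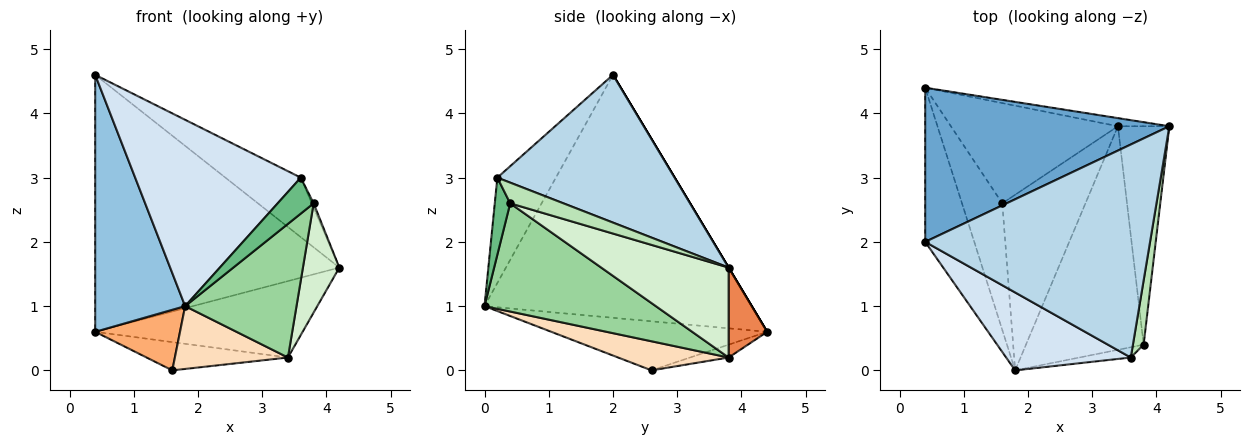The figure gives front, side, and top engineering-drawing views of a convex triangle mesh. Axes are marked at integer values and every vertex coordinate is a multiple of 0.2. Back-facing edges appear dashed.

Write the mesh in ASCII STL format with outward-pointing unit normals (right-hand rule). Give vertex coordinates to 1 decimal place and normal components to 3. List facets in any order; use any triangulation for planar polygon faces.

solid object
 facet normal 0.000 0.857 0.514
  outer loop
   vertex 0.4 2.0 4.6
   vertex 4.2 3.8 1.6
   vertex 0.4 4.4 0.6
  endloop
 endfacet
 facet normal -0.931 -0.313 -0.188
  outer loop
   vertex 0.4 2.0 4.6
   vertex 0.4 4.4 0.6
   vertex 1.8 0.0 1.0
  endloop
 endfacet
 facet normal 0.535 0.227 0.814
  outer loop
   vertex 3.6 0.2 3.0
   vertex 4.2 3.8 1.6
   vertex 0.4 2.0 4.6
  endloop
 endfacet
 facet normal -0.310 -0.877 0.367
  outer loop
   vertex 3.6 0.2 3.0
   vertex 0.4 2.0 4.6
   vertex 1.8 0.0 1.0
  endloop
 endfacet
 facet normal 0.182 0.978 -0.104
  outer loop
   vertex 3.4 3.8 0.2
   vertex 0.4 4.4 0.6
   vertex 4.2 3.8 1.6
  endloop
 endfacet
 facet normal -0.739 -0.290 -0.607
  outer loop
   vertex 1.6 2.6 0.0
   vertex 1.8 0.0 1.0
   vertex 0.4 4.4 0.6
  endloop
 endfacet
 facet normal -0.074 0.271 -0.960
  outer loop
   vertex 1.6 2.6 0.0
   vertex 0.4 4.4 0.6
   vertex 3.4 3.8 0.2
  endloop
 endfacet
 facet normal 0.313 -0.320 -0.894
  outer loop
   vertex 1.6 2.6 0.0
   vertex 3.4 3.8 0.2
   vertex 1.8 0.0 1.0
  endloop
 endfacet
 facet normal 0.381 -0.889 -0.254
  outer loop
   vertex 3.8 0.4 2.6
   vertex 3.6 0.2 3.0
   vertex 1.8 0.0 1.0
  endloop
 endfacet
 facet normal 0.620 -0.403 -0.674
  outer loop
   vertex 3.8 0.4 2.6
   vertex 1.8 0.0 1.0
   vertex 3.4 3.8 0.2
  endloop
 endfacet
 facet normal 0.888 0.031 0.459
  outer loop
   vertex 3.8 0.4 2.6
   vertex 4.2 3.8 1.6
   vertex 3.6 0.2 3.0
  endloop
 endfacet
 facet normal 0.843 -0.241 -0.482
  outer loop
   vertex 3.8 0.4 2.6
   vertex 3.4 3.8 0.2
   vertex 4.2 3.8 1.6
  endloop
 endfacet
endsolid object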